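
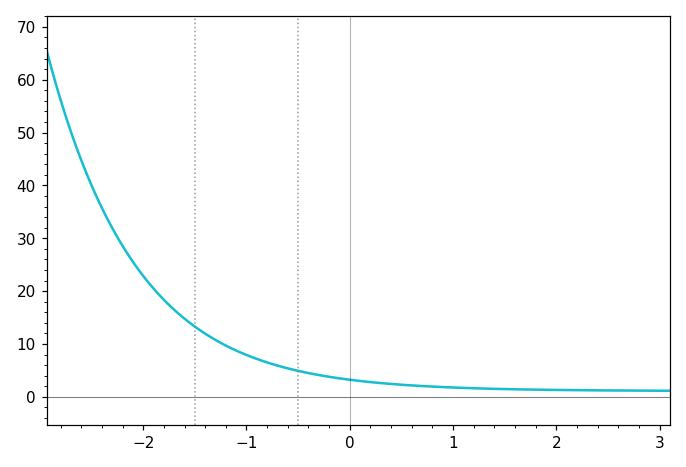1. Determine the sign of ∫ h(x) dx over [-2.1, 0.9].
positive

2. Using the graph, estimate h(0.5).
2.29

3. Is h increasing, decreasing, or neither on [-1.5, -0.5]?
decreasing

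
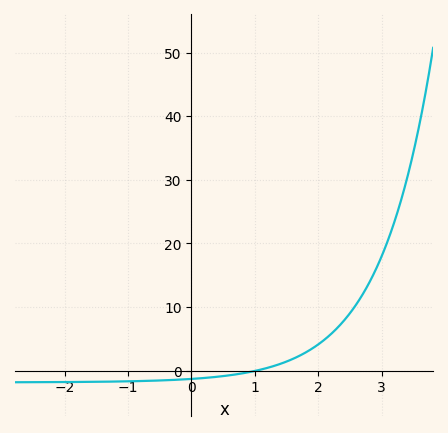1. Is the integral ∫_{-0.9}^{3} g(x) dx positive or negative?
positive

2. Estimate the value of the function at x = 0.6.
-1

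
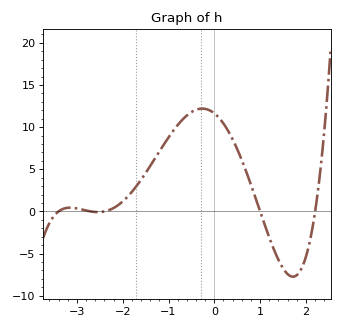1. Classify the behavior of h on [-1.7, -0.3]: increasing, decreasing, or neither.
increasing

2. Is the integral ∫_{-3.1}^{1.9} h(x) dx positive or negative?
positive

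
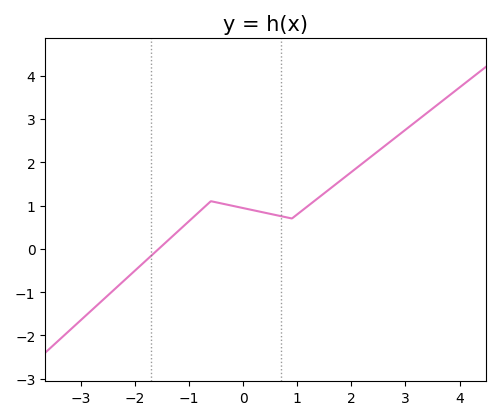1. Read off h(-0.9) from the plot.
0.8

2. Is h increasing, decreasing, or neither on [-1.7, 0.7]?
neither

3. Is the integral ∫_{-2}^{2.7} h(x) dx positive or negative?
positive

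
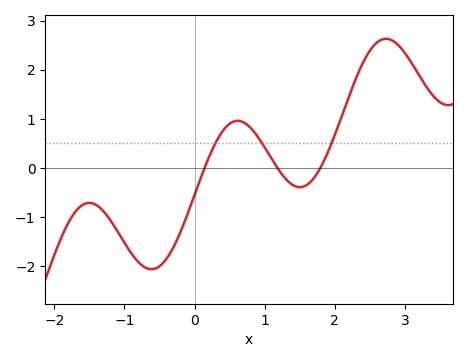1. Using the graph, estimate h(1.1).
0.2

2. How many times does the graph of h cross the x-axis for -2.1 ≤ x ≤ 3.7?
3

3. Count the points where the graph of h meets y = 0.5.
3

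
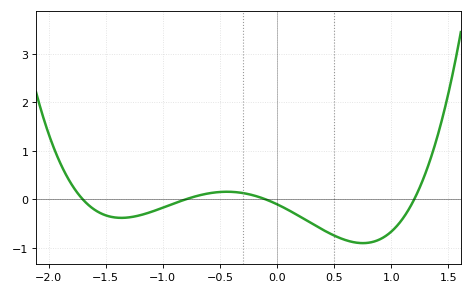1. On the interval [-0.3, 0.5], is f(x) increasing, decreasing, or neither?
decreasing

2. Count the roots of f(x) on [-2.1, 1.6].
4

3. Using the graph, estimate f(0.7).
-0.893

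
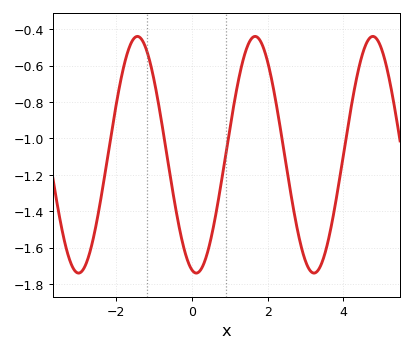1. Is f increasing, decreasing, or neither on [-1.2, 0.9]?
neither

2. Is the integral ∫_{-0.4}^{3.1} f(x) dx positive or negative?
negative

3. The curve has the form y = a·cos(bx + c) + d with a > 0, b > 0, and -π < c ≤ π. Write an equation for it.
y = 0.65cos(2.02x + 2.91) - 1.09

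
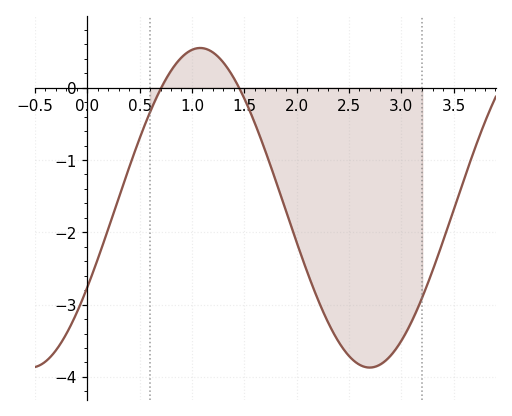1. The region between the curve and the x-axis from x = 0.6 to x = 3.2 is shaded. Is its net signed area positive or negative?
negative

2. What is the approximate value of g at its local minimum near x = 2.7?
-3.87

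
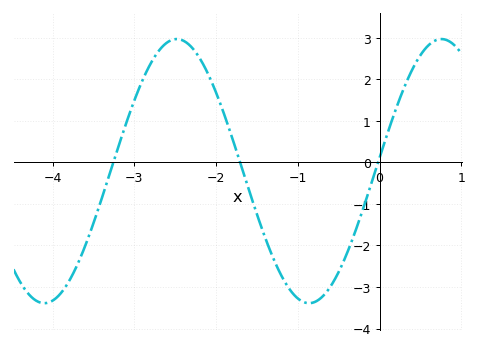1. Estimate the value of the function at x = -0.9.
-3.4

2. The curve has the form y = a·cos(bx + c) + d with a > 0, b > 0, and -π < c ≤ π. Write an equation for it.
y = 3.18cos(1.9x - 1.5) - 0.21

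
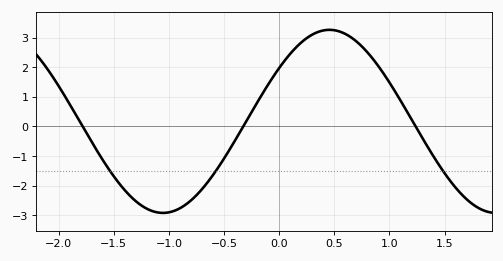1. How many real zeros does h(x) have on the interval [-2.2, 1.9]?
3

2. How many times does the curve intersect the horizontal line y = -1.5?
3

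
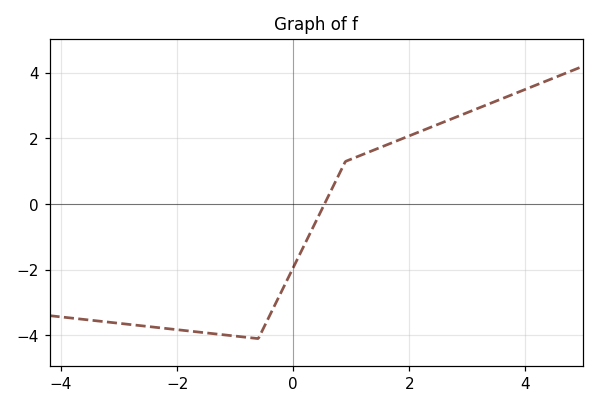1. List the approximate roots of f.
0.539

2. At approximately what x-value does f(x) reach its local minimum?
-0.604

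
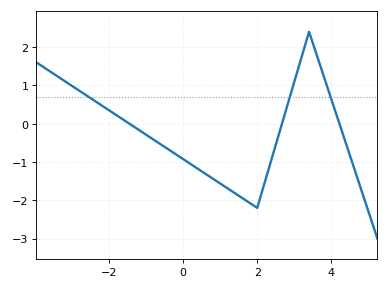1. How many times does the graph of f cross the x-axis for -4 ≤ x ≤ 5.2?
3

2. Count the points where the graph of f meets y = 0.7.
3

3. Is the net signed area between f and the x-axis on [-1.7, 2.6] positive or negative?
negative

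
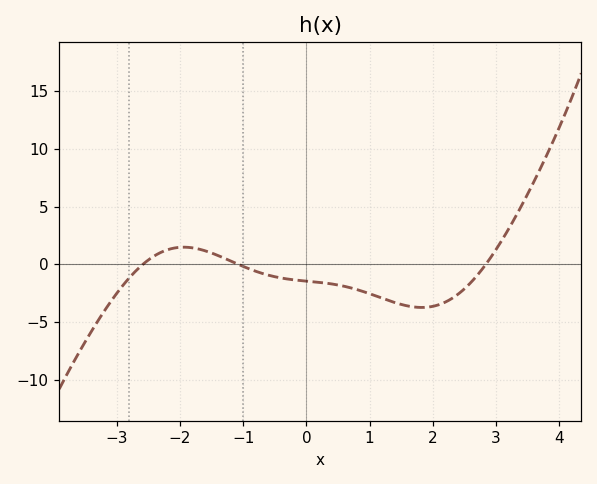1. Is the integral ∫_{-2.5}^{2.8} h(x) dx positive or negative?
negative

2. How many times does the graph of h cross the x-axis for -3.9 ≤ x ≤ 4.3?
3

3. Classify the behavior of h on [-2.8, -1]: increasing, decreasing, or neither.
neither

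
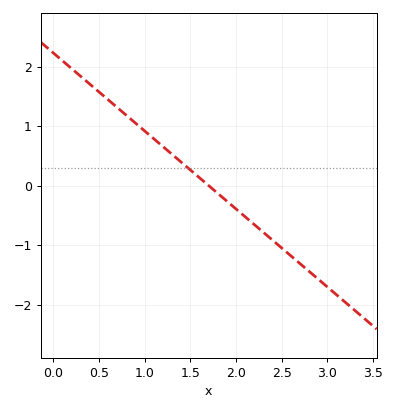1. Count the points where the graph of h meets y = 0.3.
1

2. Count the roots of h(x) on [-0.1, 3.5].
1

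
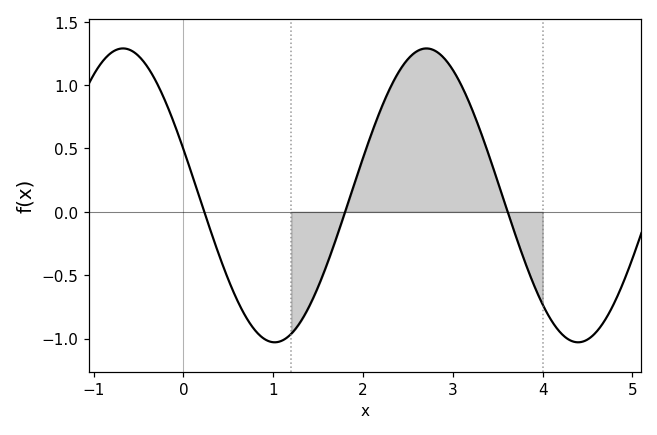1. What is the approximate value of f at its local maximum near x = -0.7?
1.29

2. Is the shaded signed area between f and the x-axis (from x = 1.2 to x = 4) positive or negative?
positive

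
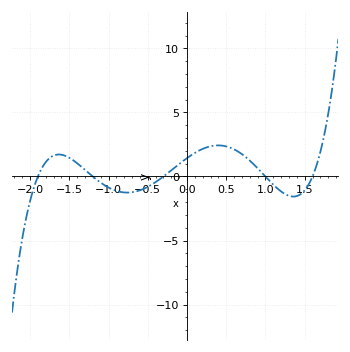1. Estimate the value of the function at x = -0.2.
0.481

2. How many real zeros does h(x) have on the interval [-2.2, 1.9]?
5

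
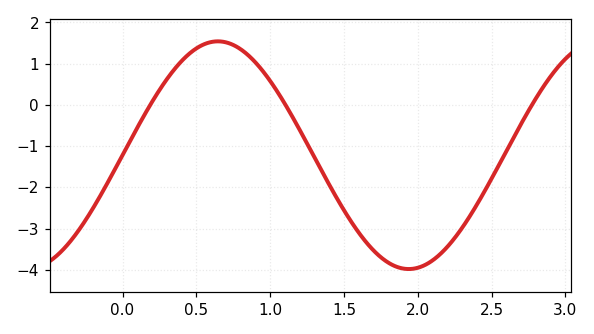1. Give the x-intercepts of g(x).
0.188, 1.1, 2.77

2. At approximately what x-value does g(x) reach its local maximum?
0.646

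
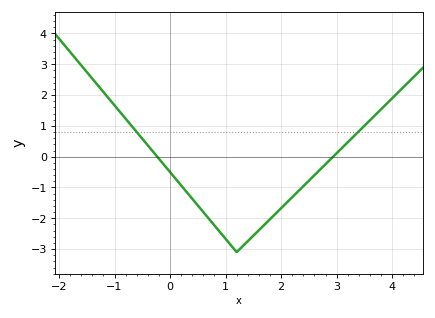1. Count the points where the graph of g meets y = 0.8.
2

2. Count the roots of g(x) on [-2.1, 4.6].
2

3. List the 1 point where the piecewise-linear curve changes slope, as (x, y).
(1.2, -3.1)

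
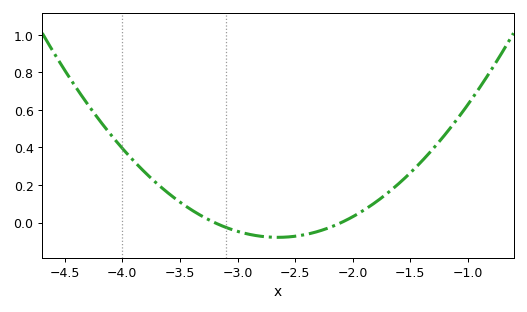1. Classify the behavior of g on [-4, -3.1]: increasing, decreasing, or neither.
decreasing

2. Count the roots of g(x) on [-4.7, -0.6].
2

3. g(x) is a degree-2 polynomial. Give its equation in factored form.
y = 0.26(x + 3.2)(x + 2.1)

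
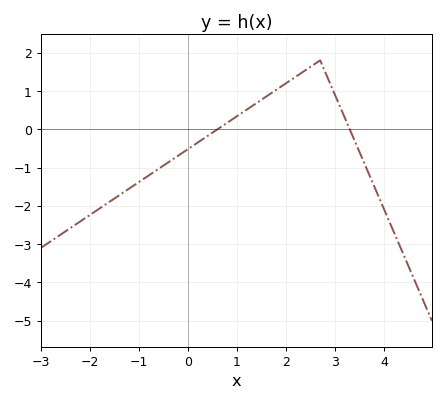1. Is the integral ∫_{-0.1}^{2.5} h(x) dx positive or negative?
positive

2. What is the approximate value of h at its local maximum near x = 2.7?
1.8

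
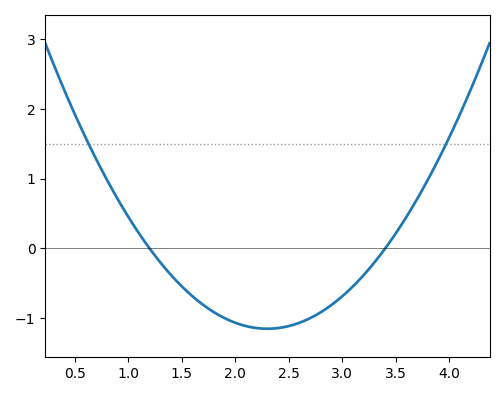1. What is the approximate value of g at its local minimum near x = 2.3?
-1.15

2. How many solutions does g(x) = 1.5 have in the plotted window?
2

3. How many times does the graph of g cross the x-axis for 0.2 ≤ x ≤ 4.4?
2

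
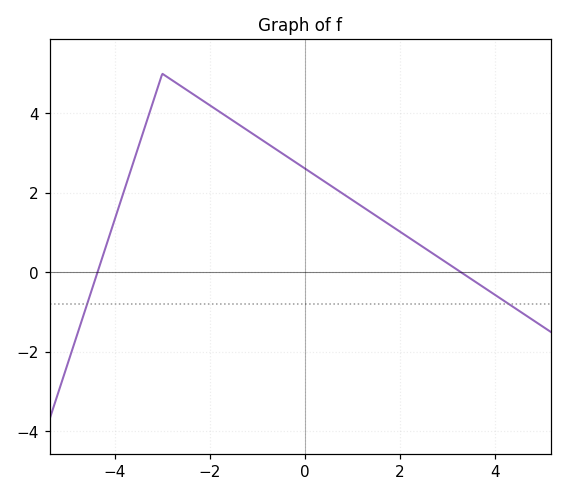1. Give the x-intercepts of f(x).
-4.4, 3.2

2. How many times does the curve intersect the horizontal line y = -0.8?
2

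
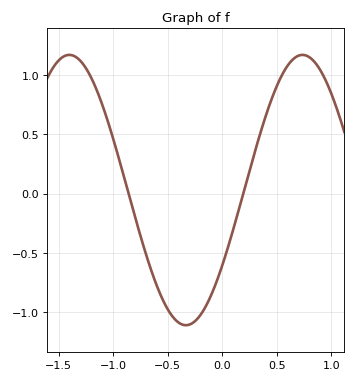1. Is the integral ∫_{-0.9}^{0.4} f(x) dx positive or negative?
negative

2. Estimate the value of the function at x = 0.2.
0.027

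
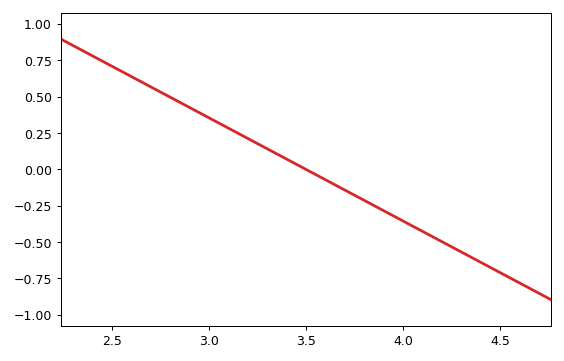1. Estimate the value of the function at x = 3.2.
0.2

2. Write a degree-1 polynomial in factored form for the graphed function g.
y = -0.71(x - 3.5)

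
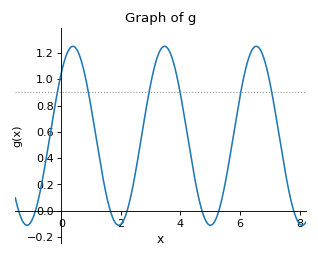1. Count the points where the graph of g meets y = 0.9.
6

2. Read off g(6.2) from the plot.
1.09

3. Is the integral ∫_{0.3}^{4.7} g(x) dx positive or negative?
positive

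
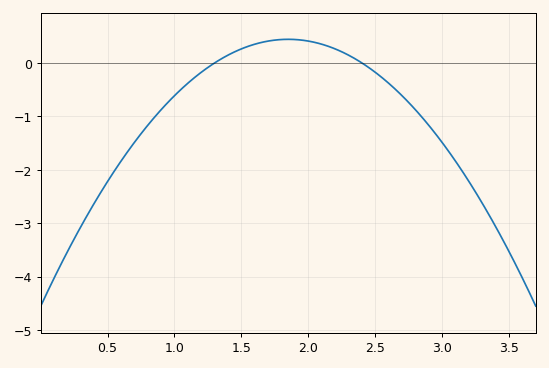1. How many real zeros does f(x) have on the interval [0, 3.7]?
2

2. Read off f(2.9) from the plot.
-1.17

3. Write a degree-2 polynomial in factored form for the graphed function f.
y = -1.46(x - 1.3)(x - 2.4)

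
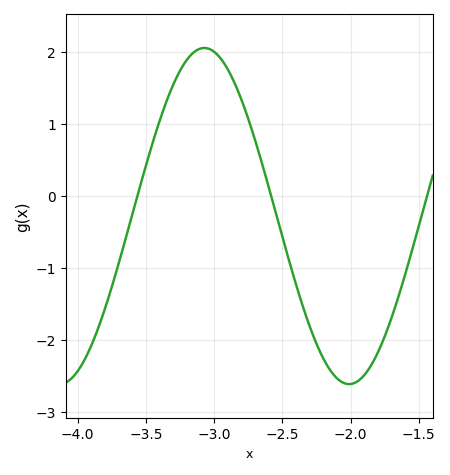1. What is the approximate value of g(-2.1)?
-2.53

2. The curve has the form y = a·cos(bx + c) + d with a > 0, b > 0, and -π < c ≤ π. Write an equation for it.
y = 2.33cos(2.96x + 2.81) - 0.28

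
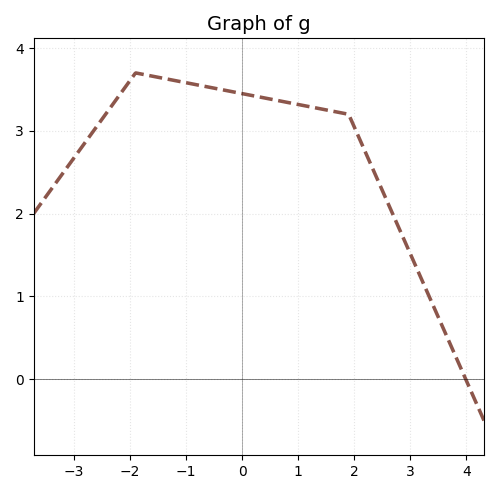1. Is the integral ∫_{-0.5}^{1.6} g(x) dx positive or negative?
positive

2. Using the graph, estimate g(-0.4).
3.5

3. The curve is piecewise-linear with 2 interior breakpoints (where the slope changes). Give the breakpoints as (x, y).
(-1.9, 3.7); (1.9, 3.2)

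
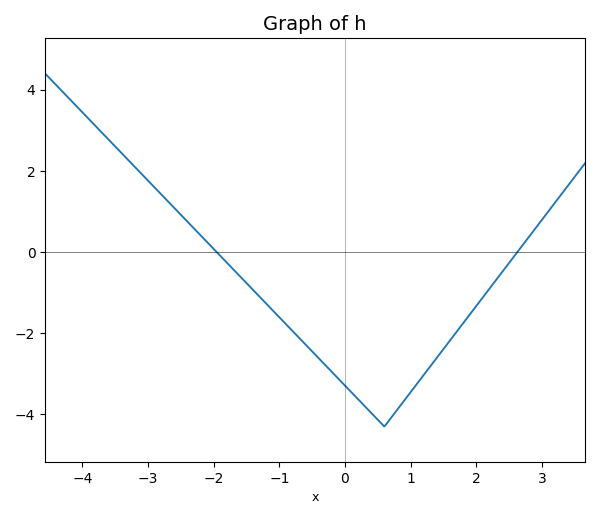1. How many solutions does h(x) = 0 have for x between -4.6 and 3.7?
2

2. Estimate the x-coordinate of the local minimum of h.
0.6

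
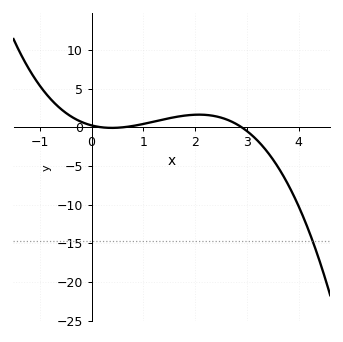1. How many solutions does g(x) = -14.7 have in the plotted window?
1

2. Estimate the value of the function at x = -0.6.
2.5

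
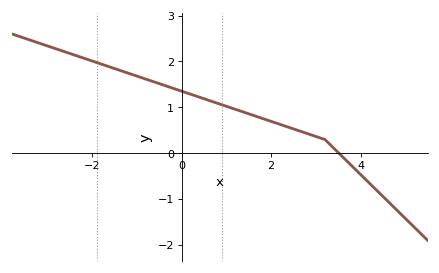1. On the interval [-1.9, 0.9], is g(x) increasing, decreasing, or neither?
decreasing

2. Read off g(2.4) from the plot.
0.563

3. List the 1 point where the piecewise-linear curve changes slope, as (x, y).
(3.2, 0.3)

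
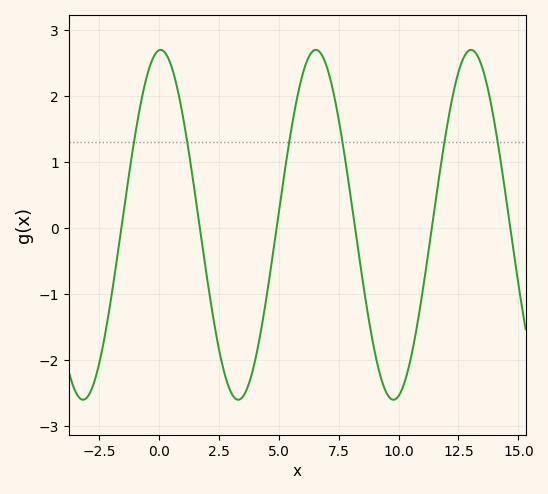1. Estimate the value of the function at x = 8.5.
-0.788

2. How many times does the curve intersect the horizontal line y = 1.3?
6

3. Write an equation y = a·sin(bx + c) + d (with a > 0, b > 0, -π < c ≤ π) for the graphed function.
y = 2.65sin(0.97x + 1.5) + 0.05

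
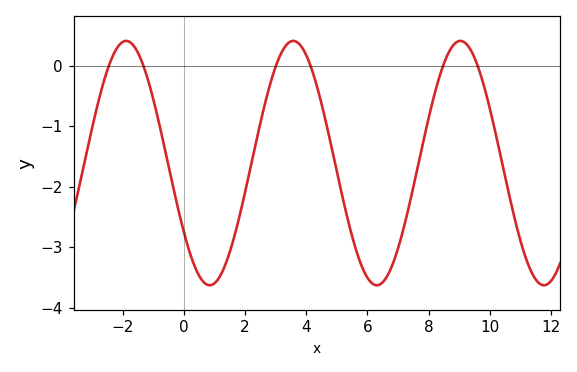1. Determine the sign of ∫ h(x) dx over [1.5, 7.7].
negative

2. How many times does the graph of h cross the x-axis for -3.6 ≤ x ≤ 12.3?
6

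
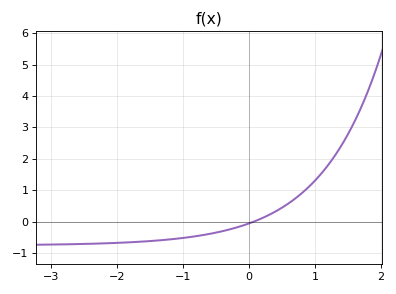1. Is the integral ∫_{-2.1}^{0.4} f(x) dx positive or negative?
negative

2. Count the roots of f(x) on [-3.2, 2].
1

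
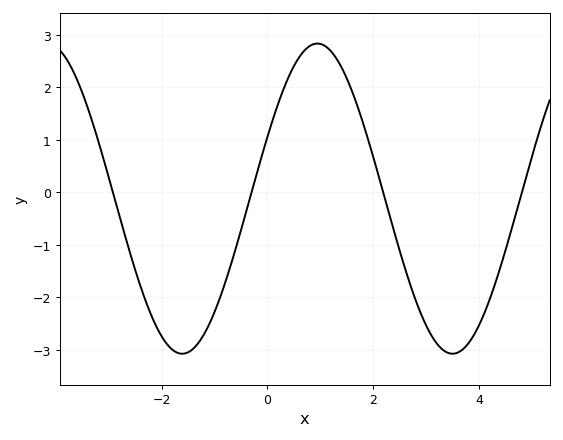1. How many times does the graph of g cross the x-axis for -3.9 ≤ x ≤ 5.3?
4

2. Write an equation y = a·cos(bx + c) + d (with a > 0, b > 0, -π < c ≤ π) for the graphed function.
y = 2.95cos(1.23x - 1.16) - 0.12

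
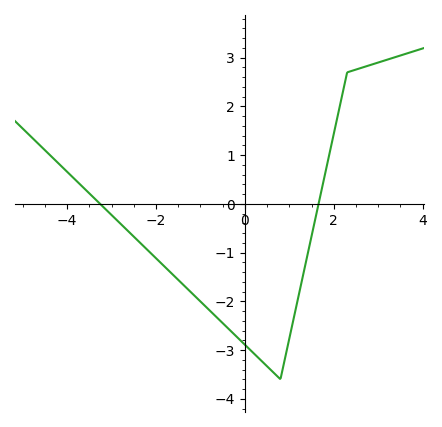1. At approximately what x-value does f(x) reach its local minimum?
0.798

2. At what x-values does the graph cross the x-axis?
-3.26, 1.66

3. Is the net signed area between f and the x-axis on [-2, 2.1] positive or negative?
negative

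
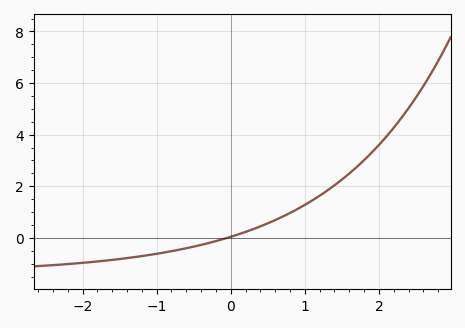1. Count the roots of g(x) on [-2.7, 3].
1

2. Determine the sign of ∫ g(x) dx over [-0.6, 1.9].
positive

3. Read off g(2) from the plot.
3.6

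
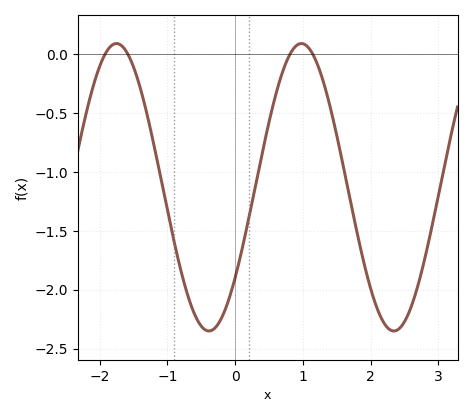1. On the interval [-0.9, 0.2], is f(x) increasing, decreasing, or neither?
neither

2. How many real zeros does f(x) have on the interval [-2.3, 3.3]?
4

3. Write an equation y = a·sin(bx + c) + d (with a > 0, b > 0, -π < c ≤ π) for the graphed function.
y = 1.22sin(2.3x - 0.68) - 1.13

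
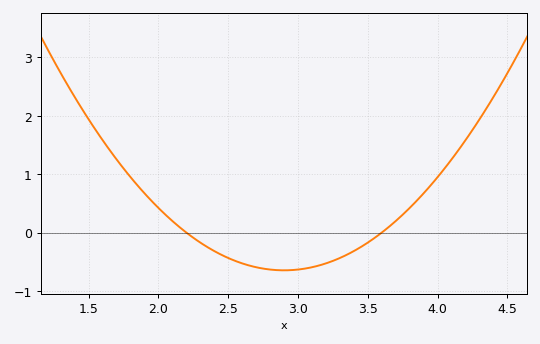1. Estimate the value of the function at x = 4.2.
1.58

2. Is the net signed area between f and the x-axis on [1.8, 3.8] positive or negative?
negative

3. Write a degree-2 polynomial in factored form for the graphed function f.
y = 1.32(x - 2.2)(x - 3.6)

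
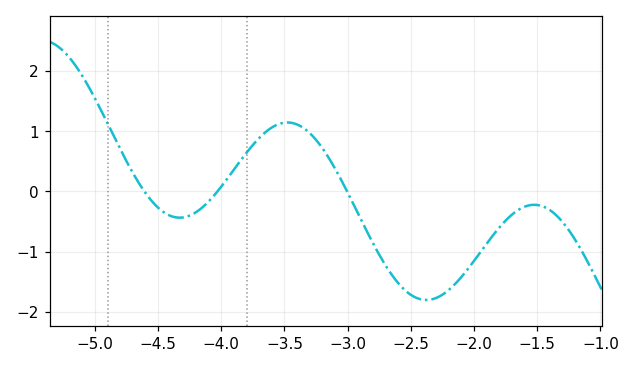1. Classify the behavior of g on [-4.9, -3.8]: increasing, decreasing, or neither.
neither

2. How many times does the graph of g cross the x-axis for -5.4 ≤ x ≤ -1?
3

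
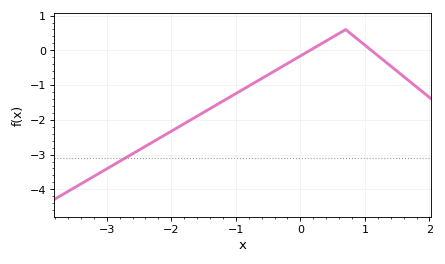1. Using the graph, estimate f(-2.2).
-2.54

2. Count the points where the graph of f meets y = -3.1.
1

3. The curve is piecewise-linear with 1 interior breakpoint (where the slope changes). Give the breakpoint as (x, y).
(0.7, 0.6)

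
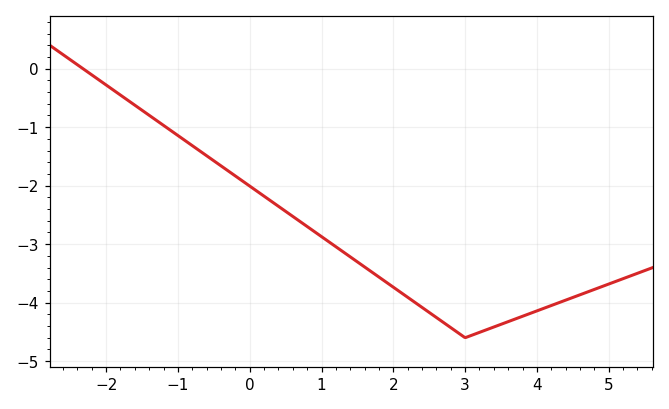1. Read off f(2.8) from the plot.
-4.43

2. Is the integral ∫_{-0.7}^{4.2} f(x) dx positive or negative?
negative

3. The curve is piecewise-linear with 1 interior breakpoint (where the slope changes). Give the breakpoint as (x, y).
(3, -4.6)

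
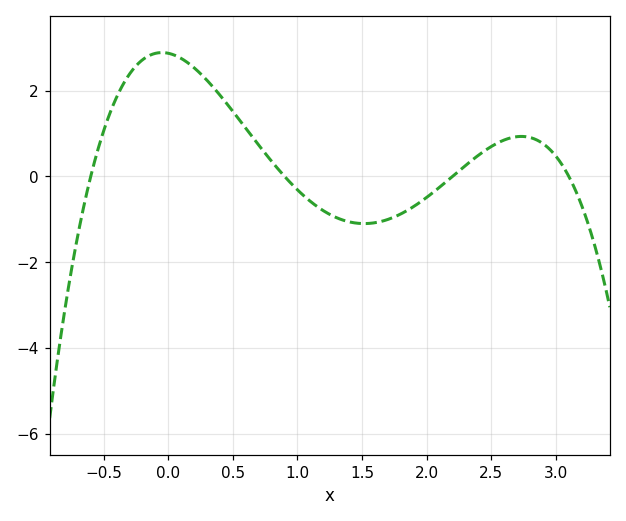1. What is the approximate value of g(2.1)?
-0.2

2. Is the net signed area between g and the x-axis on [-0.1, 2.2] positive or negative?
positive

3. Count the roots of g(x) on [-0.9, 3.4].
4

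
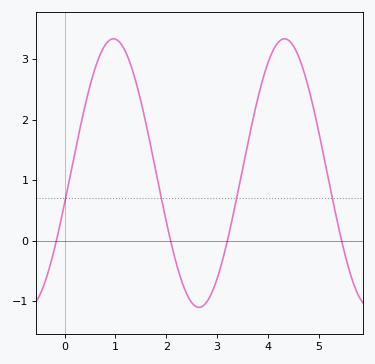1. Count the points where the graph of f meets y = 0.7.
4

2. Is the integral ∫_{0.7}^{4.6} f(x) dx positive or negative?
positive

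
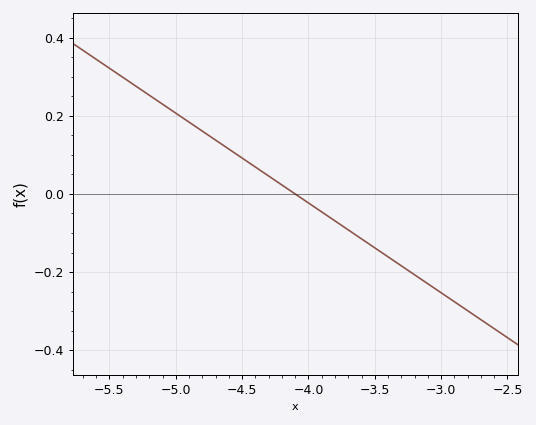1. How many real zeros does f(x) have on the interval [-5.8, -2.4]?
1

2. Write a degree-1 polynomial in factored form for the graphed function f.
y = -0.23(x + 4.1)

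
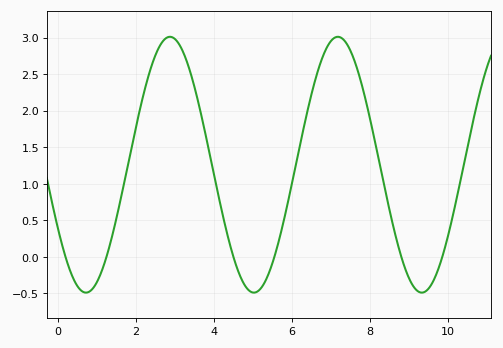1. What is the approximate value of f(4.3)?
0.4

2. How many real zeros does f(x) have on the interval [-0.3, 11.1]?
6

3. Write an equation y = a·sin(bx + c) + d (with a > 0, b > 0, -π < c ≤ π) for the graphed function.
y = 1.75sin(1.5x - 2.6) + 1.26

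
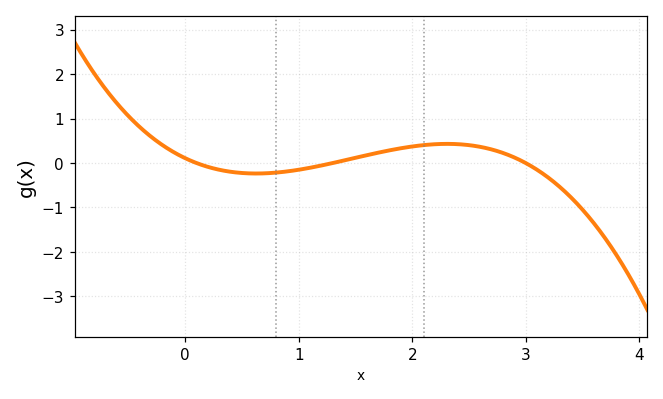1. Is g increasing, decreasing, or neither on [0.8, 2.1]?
increasing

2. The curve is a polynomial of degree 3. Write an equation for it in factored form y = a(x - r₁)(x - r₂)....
y = -0.28(x - 0.1)(x - 1.3)(x - 3)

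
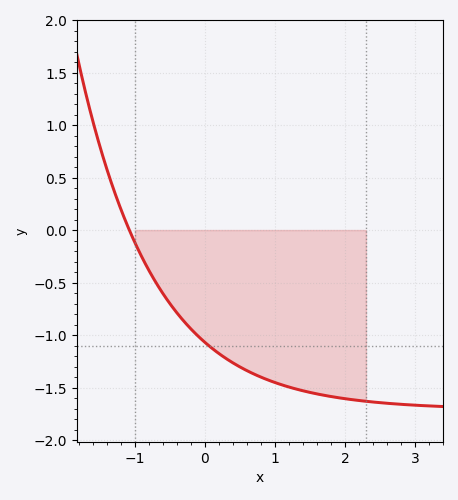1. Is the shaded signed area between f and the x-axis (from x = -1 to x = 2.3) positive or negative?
negative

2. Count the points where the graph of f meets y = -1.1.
1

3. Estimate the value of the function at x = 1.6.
-1.55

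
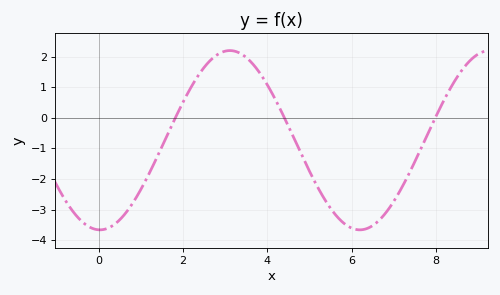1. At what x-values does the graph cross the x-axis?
1.82, 4.4, 7.98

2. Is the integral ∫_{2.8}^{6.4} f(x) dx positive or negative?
negative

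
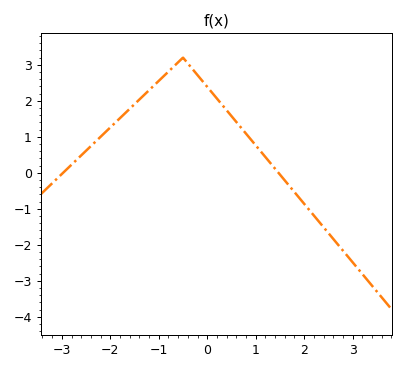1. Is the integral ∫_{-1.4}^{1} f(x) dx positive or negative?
positive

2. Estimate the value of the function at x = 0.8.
1.09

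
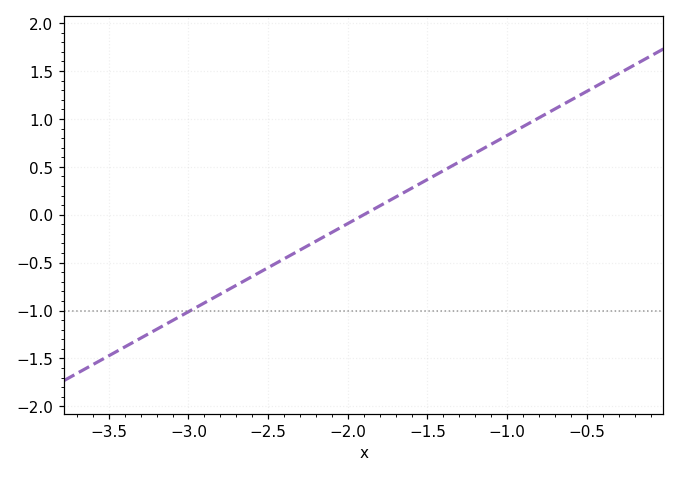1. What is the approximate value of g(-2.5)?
-0.552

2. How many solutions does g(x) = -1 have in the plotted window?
1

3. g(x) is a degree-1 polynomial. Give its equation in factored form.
y = 0.92(x + 1.9)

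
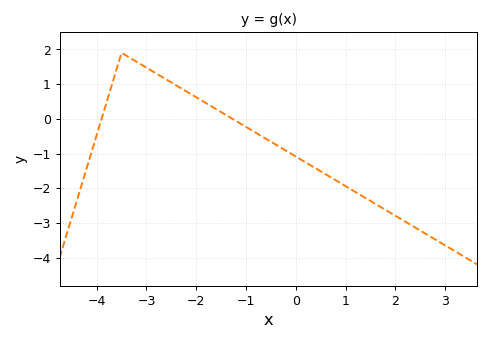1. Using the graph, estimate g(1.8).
-2.62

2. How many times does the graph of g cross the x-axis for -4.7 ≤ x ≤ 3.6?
2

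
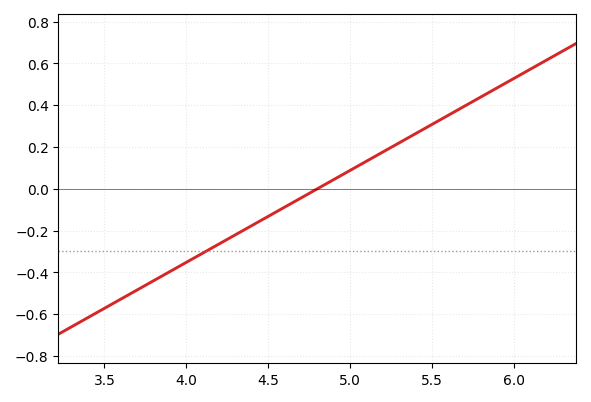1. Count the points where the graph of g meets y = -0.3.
1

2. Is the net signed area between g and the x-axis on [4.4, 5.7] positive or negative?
positive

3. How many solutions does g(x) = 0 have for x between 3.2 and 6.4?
1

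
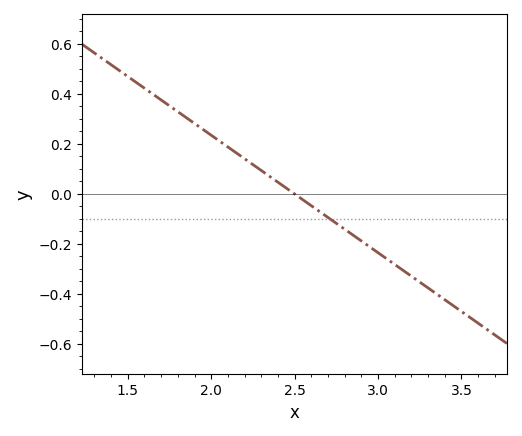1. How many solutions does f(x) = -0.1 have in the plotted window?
1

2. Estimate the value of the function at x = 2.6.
-0.047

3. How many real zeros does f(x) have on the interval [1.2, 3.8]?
1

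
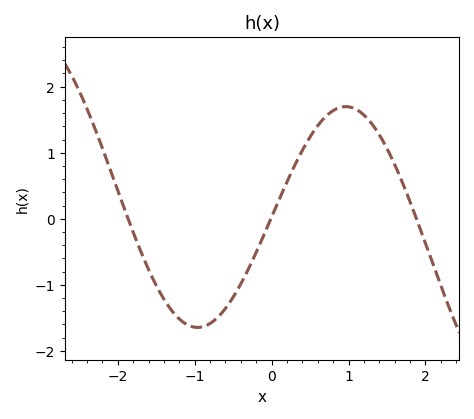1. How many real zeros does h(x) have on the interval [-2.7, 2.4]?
3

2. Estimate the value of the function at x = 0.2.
0.6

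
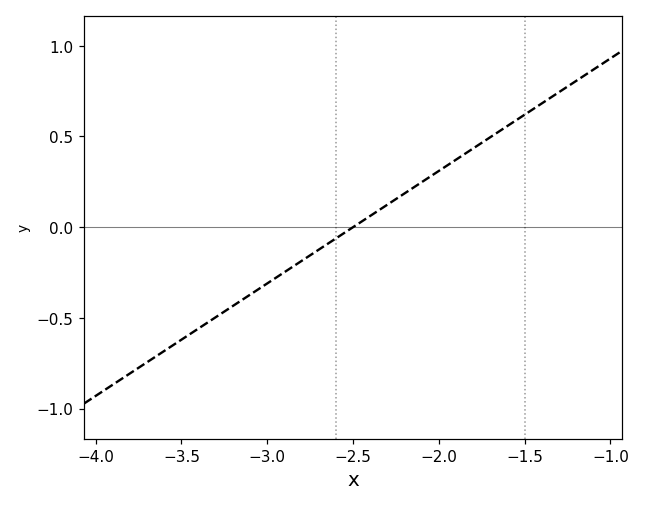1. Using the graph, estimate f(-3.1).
-0.372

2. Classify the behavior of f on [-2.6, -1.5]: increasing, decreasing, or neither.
increasing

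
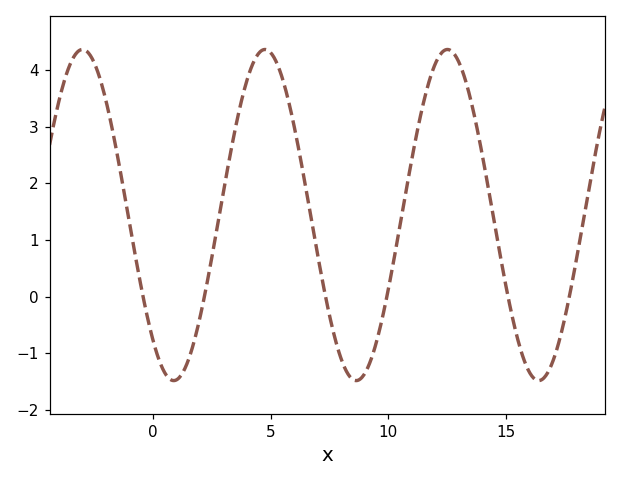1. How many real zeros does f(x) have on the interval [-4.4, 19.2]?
6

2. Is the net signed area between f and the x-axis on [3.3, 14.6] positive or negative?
positive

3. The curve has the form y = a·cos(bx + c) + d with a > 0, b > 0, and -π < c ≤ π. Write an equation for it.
y = 2.92cos(0.81x + 2.43) + 1.44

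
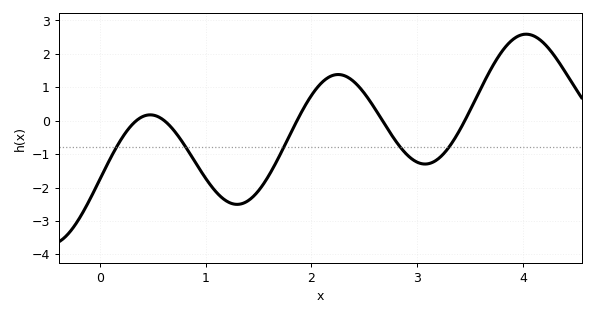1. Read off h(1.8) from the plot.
-0.4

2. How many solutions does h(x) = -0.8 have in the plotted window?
5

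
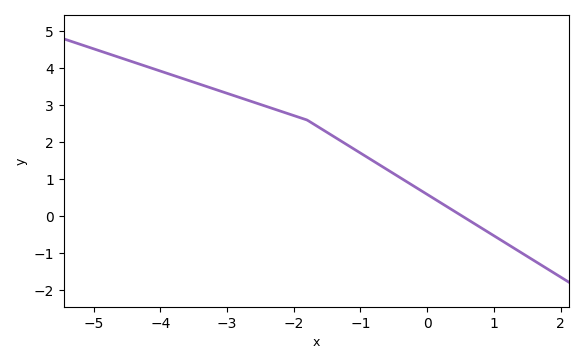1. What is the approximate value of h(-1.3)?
2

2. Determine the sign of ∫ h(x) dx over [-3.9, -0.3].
positive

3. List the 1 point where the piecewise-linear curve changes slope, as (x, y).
(-1.8, 2.6)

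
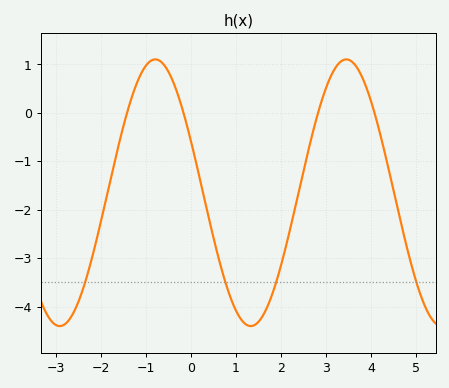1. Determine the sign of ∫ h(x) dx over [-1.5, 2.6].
negative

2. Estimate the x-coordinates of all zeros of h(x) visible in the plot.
-1.4, -0.2, 2.8, 4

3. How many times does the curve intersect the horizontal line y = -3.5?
4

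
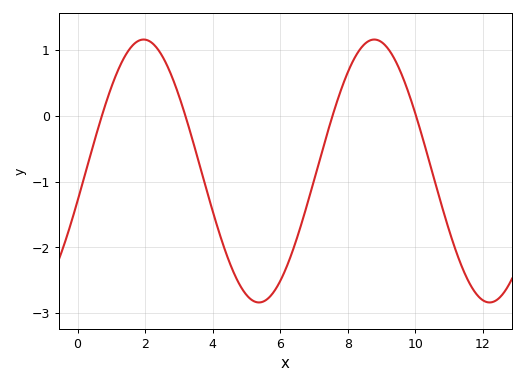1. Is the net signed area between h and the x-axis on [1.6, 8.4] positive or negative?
negative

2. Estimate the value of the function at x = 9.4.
0.9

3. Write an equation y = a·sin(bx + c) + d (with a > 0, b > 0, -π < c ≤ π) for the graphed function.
y = 2sin(0.92x - 0.23) - 0.84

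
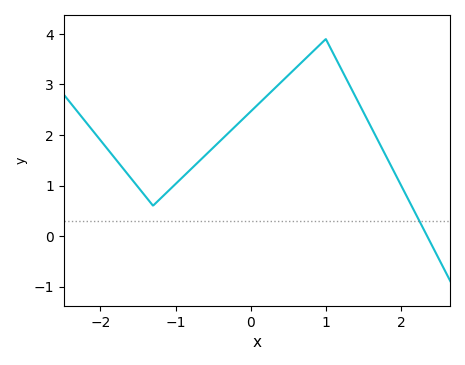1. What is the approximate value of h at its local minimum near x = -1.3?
0.6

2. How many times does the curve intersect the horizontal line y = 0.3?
1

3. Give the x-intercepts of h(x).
2.3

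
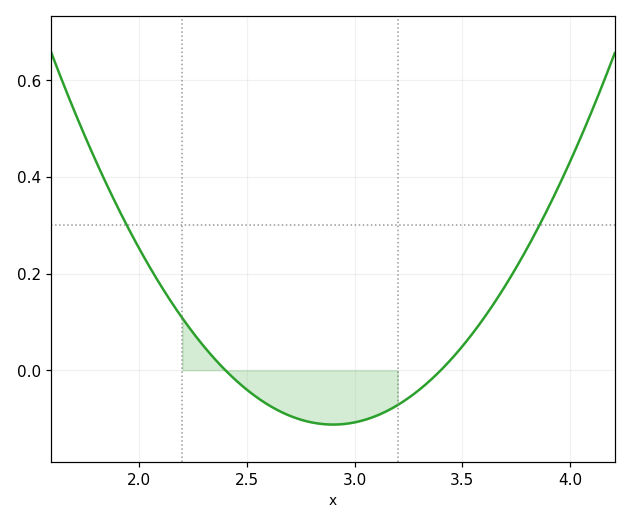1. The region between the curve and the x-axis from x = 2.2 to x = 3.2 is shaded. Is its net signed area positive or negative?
negative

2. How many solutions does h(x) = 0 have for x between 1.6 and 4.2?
2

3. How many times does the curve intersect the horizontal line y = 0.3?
2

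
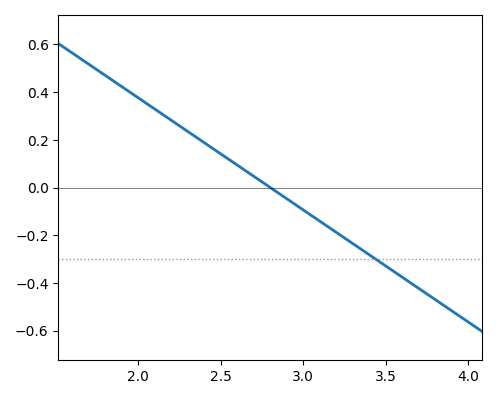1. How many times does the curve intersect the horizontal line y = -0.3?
1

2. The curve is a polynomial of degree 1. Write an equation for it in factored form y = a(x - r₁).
y = -0.47(x - 2.8)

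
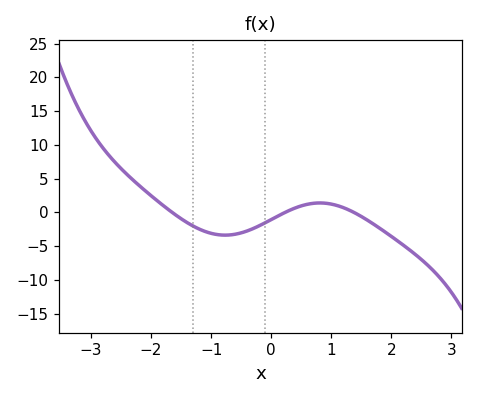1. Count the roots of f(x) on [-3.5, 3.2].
3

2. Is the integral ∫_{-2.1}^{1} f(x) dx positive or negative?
negative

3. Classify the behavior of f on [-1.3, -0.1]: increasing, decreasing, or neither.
neither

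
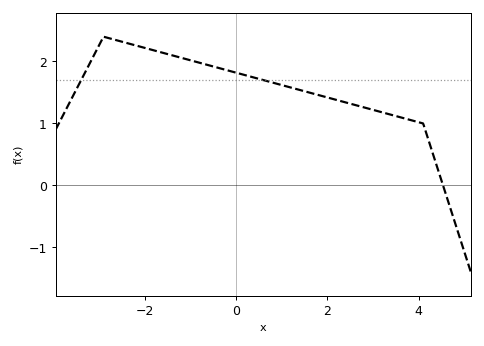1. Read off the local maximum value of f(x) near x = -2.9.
2.4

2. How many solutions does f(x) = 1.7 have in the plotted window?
2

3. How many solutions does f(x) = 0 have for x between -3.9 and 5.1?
1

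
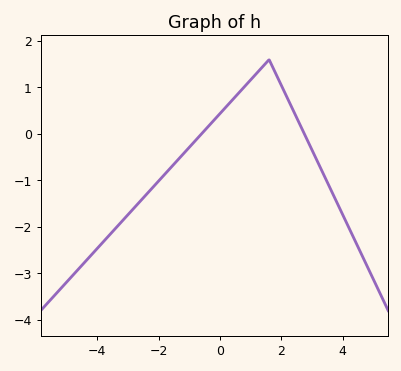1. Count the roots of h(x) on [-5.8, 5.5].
2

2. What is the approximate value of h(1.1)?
1.2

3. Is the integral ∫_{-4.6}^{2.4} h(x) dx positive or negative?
negative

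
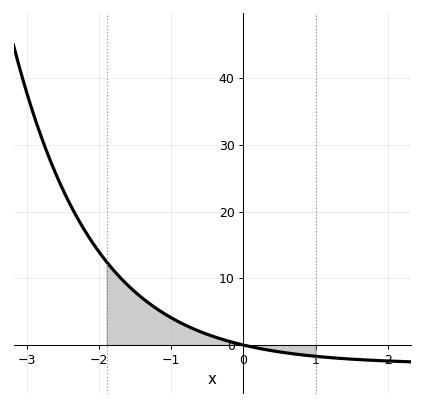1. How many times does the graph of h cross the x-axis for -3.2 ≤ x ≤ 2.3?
1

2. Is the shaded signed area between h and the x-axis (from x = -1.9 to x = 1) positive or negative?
positive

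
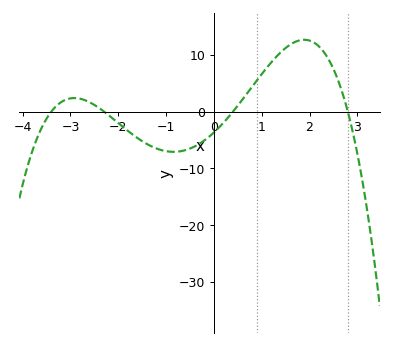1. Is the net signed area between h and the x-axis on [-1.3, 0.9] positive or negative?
negative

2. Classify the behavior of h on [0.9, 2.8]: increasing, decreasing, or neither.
neither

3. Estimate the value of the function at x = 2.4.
9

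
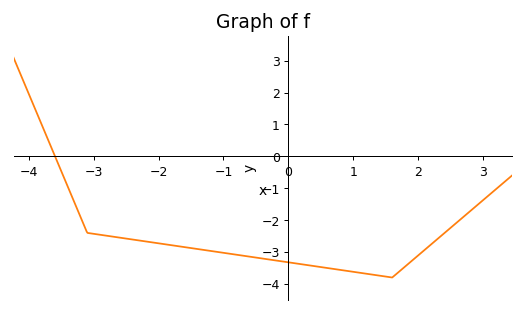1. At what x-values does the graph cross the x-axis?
-3.6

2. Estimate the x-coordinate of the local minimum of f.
1.6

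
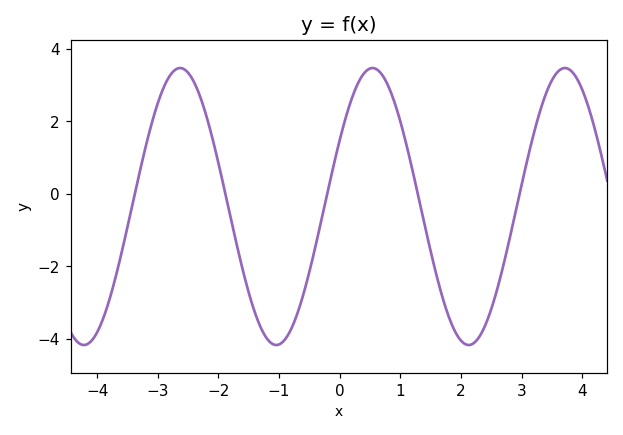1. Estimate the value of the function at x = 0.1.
2.11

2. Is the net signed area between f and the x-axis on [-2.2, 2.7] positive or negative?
negative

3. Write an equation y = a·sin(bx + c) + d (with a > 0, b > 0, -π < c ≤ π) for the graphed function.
y = 3.82sin(1.98x + 0.5) - 0.35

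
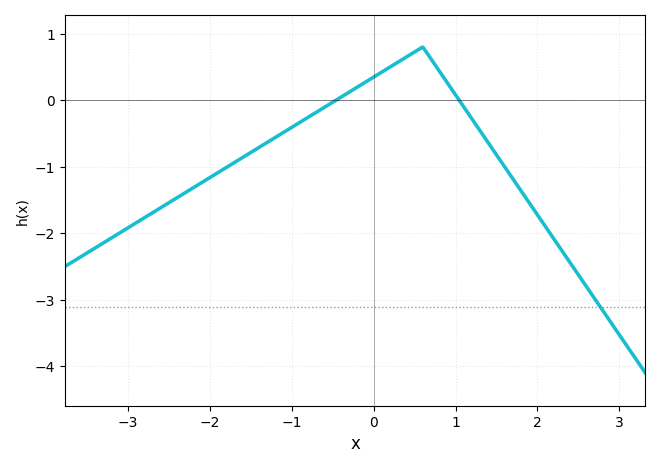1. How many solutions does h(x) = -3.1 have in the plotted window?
1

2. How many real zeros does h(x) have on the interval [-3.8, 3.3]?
2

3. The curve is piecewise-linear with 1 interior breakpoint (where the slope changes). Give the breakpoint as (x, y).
(0.6, 0.8)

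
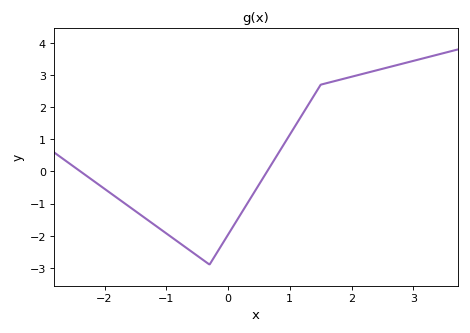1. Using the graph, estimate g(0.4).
-0.7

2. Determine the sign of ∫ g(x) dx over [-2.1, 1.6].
negative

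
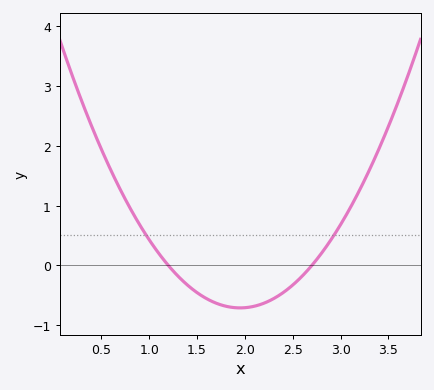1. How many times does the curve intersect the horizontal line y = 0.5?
2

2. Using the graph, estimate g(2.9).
0.4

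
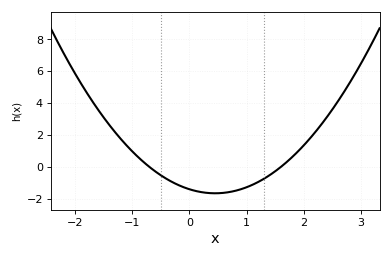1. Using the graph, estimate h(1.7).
0.3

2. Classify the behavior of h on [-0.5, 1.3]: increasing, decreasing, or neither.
neither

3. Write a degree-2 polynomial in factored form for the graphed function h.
y = 1.25(x + 0.7)(x - 1.6)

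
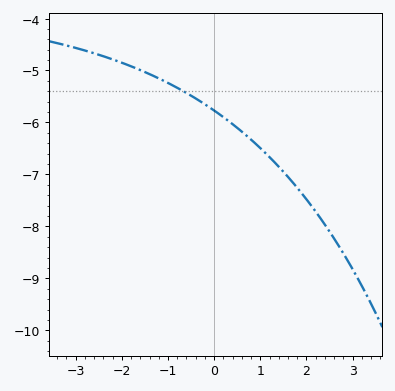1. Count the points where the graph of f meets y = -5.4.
1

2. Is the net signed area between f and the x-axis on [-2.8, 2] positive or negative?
negative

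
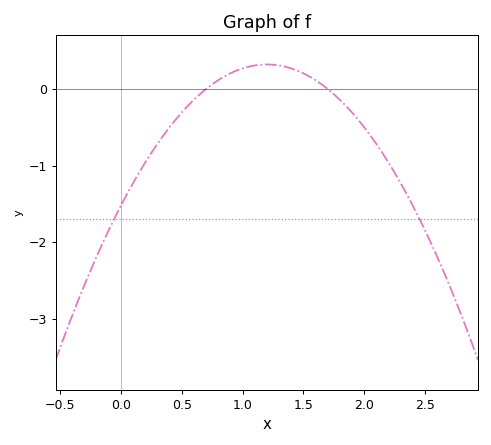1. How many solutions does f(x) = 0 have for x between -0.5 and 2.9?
2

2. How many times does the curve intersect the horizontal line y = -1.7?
2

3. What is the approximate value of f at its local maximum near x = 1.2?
0.32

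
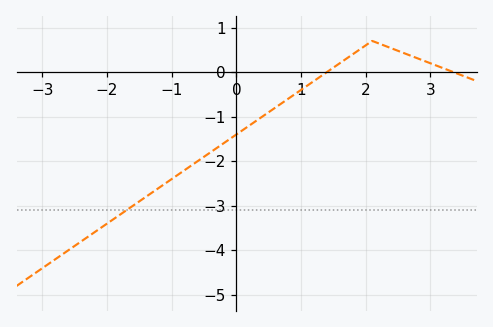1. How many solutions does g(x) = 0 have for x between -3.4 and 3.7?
2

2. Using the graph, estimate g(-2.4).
-3.8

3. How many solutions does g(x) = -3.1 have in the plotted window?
1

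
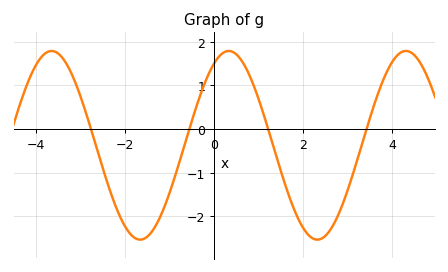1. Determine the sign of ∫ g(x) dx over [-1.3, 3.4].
negative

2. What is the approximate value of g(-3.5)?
1.73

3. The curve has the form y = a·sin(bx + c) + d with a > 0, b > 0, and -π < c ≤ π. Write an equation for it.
y = 2.16sin(1.58x + 1.05) - 0.37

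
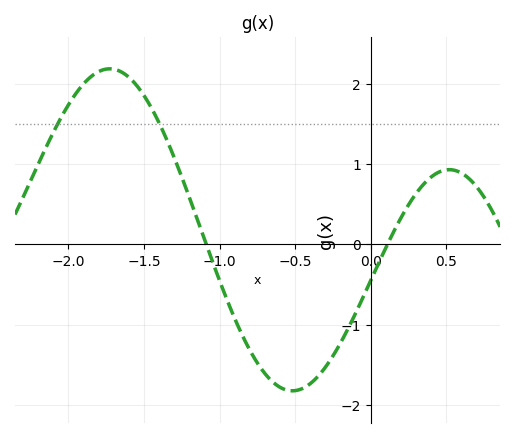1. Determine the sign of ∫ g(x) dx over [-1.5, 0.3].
negative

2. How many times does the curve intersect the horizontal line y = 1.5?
2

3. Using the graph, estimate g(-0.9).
-0.922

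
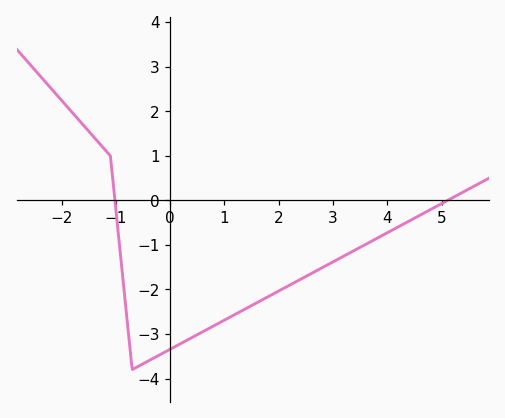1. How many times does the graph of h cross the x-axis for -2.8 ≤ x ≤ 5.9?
2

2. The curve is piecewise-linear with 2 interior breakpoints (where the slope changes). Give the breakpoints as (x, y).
(-1.1, 1); (-0.7, -3.8)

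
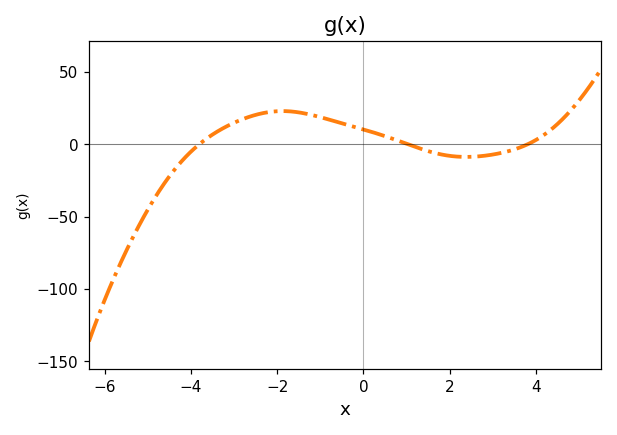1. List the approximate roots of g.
-3.8, 1, 3.8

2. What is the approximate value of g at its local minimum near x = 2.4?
-10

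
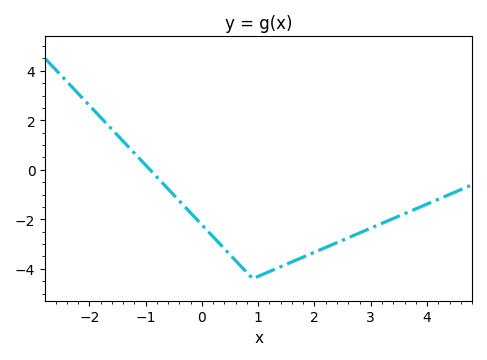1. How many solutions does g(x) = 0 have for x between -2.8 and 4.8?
1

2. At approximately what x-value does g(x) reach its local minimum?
0.899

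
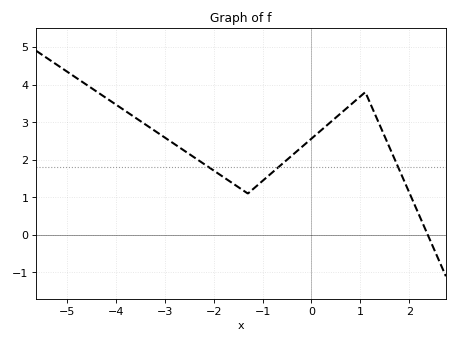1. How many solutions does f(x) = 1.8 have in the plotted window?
3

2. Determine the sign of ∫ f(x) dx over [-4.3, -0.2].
positive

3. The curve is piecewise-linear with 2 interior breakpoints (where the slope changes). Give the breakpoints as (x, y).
(-1.3, 1.1); (1.1, 3.8)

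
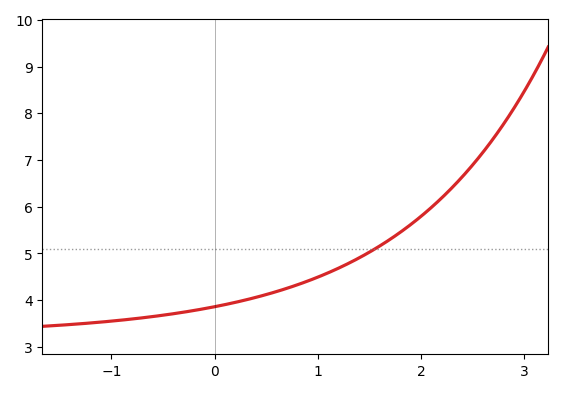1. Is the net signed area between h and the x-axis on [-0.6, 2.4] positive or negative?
positive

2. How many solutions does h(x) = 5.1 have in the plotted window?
1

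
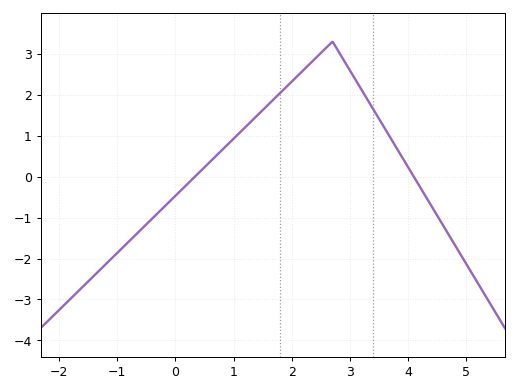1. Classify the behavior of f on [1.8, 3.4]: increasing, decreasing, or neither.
neither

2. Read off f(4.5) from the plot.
-0.956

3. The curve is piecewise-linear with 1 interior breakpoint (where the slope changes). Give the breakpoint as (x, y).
(2.7, 3.3)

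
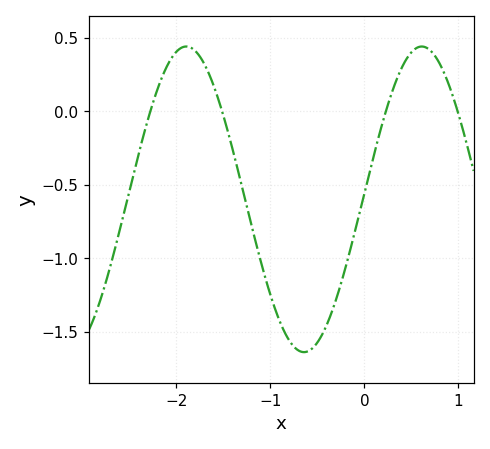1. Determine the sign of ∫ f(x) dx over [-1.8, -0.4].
negative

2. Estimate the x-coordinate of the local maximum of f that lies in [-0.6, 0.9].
0.6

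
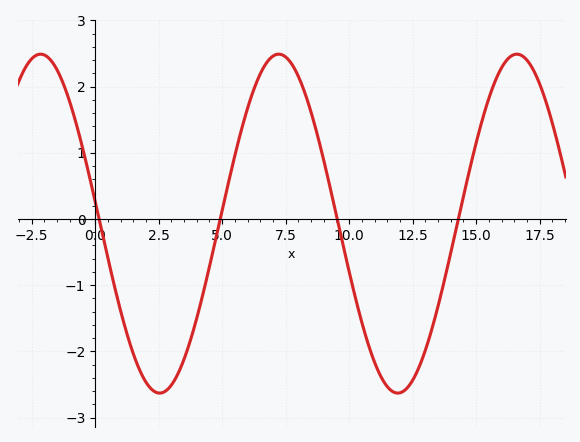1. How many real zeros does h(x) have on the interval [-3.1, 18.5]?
4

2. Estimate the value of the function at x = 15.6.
1.9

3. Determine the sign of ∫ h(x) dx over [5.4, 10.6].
positive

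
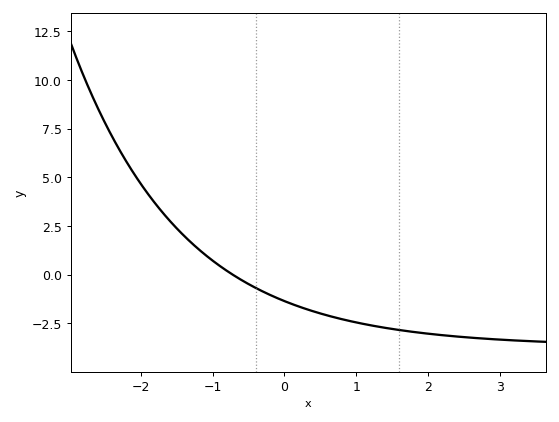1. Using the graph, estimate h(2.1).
-3.07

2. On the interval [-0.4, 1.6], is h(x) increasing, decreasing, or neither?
decreasing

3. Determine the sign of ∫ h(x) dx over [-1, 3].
negative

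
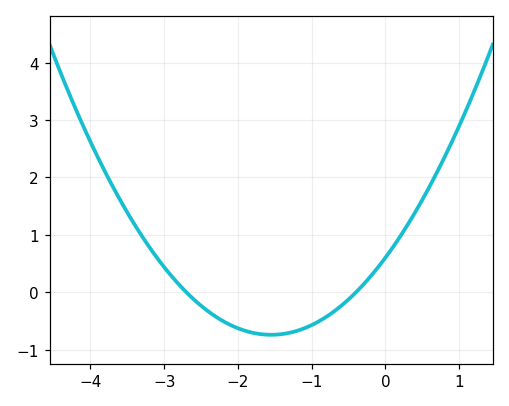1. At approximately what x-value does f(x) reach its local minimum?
-1.6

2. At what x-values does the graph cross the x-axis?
-2.7, -0.4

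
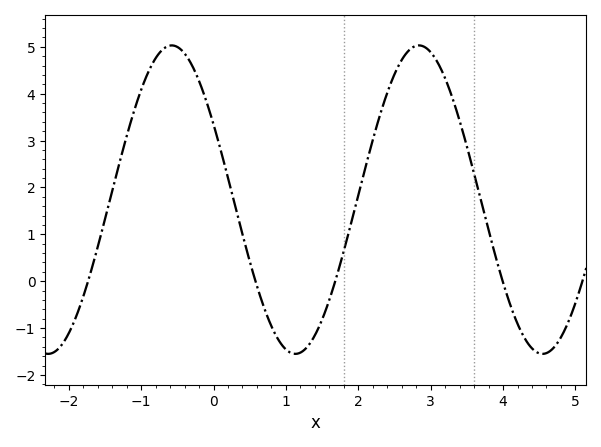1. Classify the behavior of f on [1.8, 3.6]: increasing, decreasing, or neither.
neither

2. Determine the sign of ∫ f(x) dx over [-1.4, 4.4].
positive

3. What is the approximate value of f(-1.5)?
1.3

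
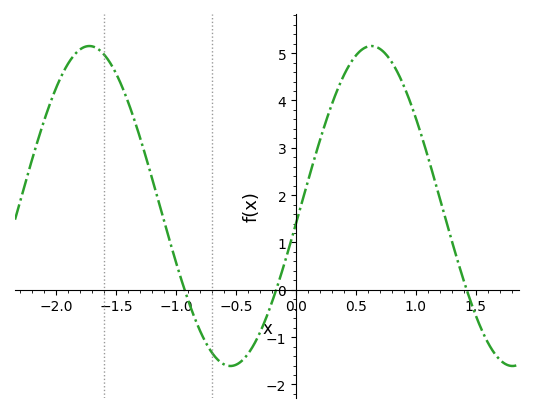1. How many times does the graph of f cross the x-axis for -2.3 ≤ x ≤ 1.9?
3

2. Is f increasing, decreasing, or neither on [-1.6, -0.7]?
decreasing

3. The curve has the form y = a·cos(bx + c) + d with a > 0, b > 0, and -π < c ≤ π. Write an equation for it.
y = 3.38cos(2.67x - 1.68) + 1.77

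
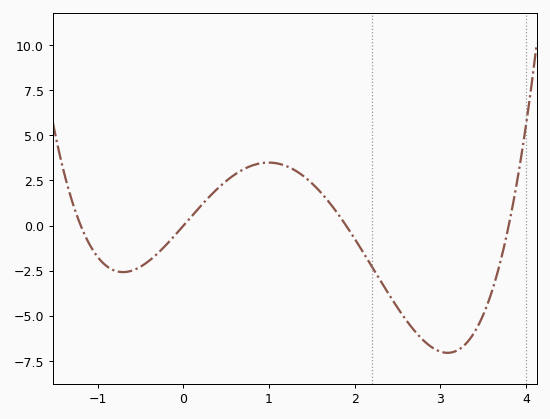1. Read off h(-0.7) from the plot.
-2.6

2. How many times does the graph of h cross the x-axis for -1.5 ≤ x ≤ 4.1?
4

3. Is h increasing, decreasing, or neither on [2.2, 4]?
neither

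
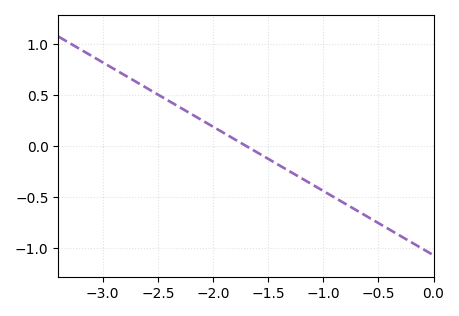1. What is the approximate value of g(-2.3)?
0.378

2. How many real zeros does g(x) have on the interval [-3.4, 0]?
1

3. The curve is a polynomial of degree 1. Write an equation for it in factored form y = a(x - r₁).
y = -0.63(x + 1.7)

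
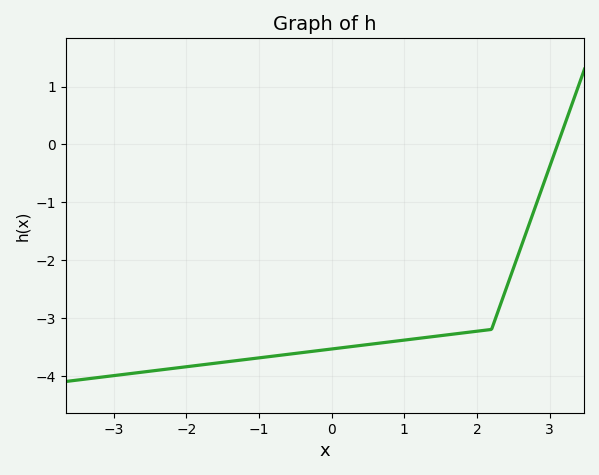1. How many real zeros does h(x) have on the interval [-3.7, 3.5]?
1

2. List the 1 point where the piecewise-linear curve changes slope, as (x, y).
(2.2, -3.2)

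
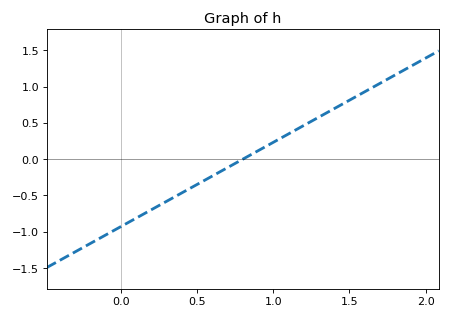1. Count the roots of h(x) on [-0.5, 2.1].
1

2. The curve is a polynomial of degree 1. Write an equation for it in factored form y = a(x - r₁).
y = 1.16(x - 0.8)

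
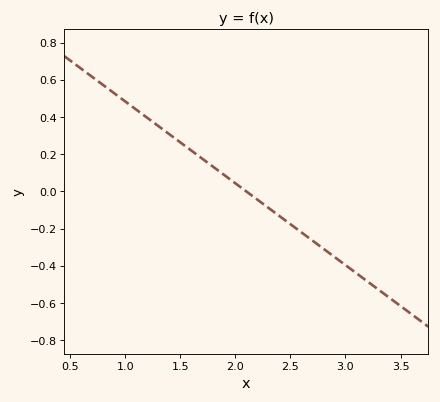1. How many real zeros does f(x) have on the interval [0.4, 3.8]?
1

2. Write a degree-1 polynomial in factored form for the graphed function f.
y = -0.44(x - 2.1)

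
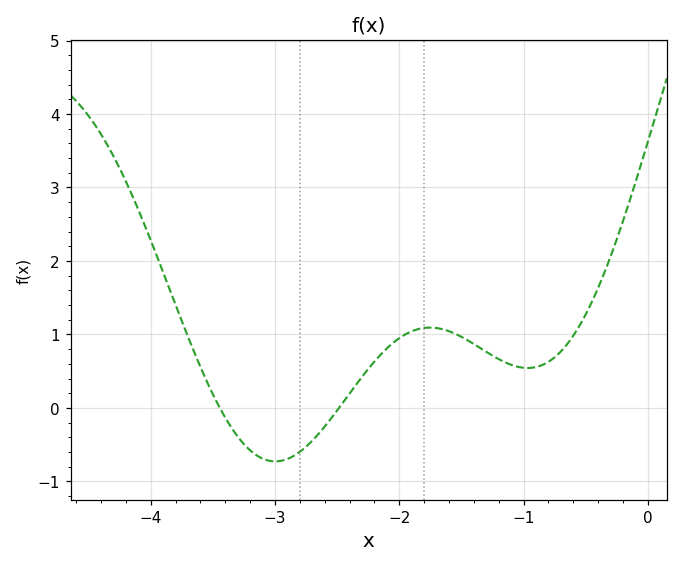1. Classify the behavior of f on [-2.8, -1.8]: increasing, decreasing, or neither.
increasing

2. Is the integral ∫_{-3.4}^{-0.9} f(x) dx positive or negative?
positive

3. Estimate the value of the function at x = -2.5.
-0.034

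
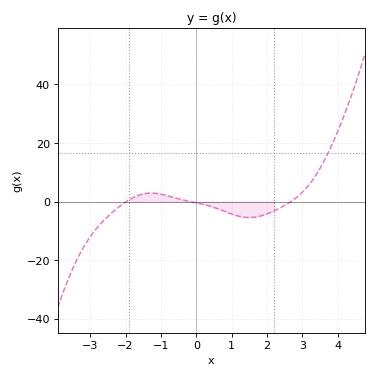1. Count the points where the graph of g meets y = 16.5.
1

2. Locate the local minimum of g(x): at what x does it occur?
1.4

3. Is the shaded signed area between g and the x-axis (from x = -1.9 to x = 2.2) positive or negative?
negative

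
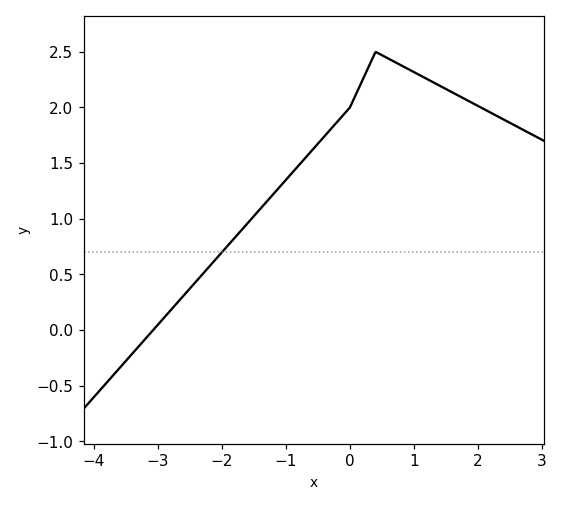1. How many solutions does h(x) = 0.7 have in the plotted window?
1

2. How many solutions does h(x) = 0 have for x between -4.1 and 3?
1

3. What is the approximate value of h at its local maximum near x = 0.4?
2.5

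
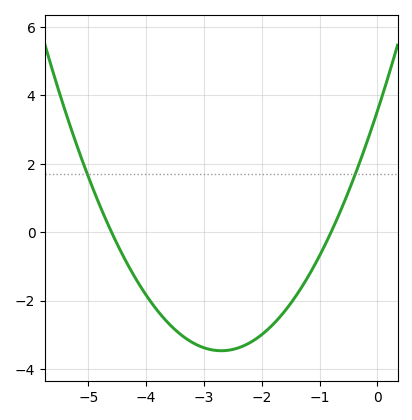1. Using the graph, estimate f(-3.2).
-3.23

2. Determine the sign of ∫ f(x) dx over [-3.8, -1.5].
negative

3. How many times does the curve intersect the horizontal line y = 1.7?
2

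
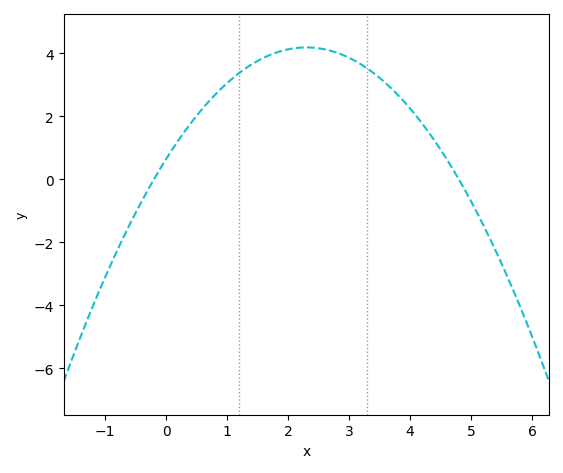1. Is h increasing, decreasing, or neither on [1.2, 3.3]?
neither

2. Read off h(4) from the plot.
2.25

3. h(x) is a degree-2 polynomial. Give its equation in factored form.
y = -0.67(x + 0.2)(x - 4.8)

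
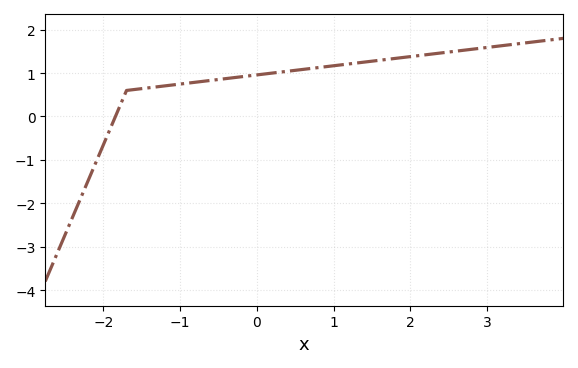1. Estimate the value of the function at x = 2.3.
1.44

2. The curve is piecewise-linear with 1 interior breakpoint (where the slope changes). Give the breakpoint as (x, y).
(-1.7, 0.6)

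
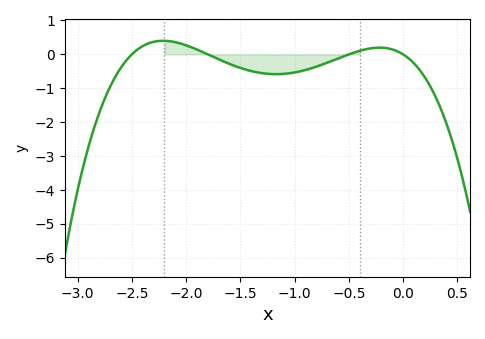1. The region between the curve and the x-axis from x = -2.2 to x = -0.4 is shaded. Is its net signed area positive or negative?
negative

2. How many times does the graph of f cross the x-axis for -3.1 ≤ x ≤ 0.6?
4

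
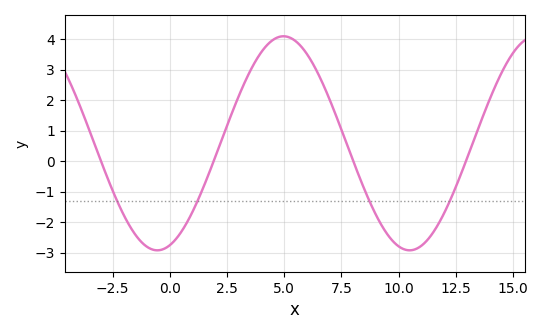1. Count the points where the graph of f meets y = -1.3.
4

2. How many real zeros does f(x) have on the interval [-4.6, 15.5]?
4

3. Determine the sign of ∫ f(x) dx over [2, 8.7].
positive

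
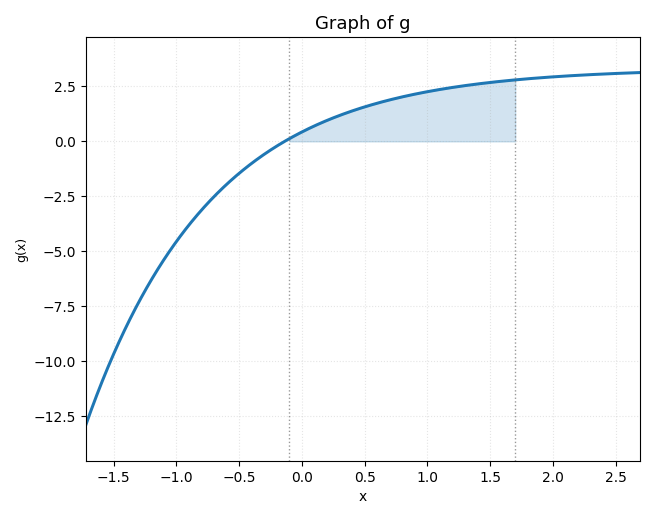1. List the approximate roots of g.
-0.1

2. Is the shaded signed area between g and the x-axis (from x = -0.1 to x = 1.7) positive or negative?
positive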